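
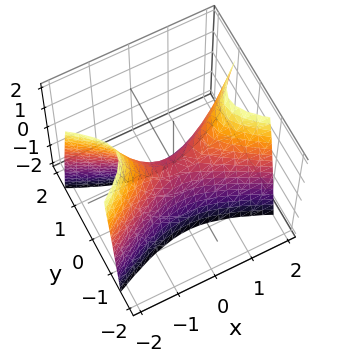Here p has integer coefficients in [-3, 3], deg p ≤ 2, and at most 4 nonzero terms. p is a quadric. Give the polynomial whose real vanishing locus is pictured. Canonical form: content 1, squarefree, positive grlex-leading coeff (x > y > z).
x^2 - 3*y^2 - z

deg p = 2.
Symmetries: mirror symmetry x ↦ −x ⇒ only even powers of x; it's symmetric under y → −y, forcing even powers of y.
Reading off the gridlines: one z-axis crossing is at z = 0; it crosses the x-axis at the gridline x = 0; one y-axis crossing is at y = 0.
Fitting integer coefficients to these (and the overall shape) gives p.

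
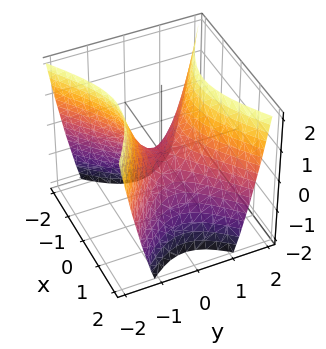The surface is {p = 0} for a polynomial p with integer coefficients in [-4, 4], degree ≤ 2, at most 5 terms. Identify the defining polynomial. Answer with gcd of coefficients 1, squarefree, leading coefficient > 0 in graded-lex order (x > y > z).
2*x^2 - 3*y^2 + 2*z

(a) deg p = 2. A hyperbolic paraboloid; a quadric.
(b) Symmetries: it's symmetric under x → −x, forcing even powers of x; the y ↦ −y reflection is a symmetry, so y appears only in even powers.
(c) Observable constraints: it crosses the x-axis at the gridline x = 0; it meets the y-axis at y = 0 (among the integer gridlines); it meets the z-axis at z = 0 (among the integer gridlines).
(d) Solving for integer coefficients yields p as stated.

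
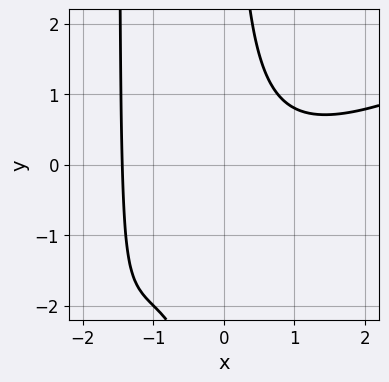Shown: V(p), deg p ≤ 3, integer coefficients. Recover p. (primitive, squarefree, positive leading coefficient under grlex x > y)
1. Degree: the shape is more complex than any degree-2 curve, so deg p = 3.
2. Observable constraints: it misses every integer gridline on the y-axis.
3. The integer polynomial consistent with all of this is the stated p.

x^3 - 2*x^2*y - 3*x*y + 3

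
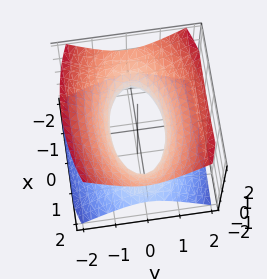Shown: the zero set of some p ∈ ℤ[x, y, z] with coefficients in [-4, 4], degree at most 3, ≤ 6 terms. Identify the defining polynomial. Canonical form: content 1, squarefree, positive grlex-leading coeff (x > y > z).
x^2 + 3*y^2 - 3*z^2 - 2

1. deg p = 2.
2. Symmetries: the y ↦ −y reflection is a symmetry, so y appears only in even powers; mirror symmetry x ↦ −x ⇒ only even powers of x; it's symmetric under z → −z, forcing even powers of z.
3. Observable constraints: it misses every integer gridline on the z-axis.
4. Together with the visible shape, these determine p as stated.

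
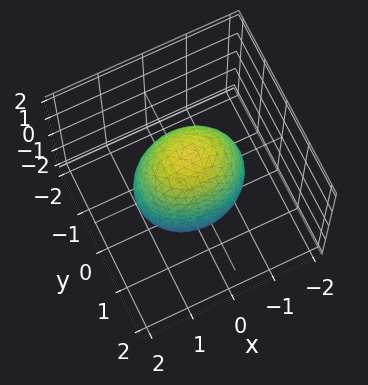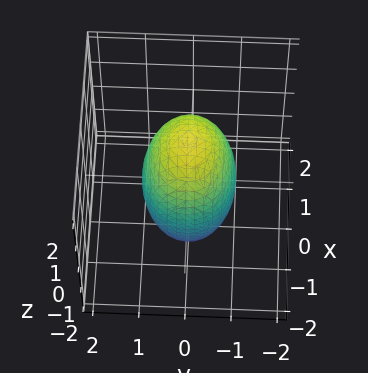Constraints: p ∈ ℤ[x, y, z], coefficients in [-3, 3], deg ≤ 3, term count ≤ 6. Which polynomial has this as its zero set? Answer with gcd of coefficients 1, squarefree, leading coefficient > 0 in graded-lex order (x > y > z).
2*x^2 + 3*y^2 + z^2 - 3

deg p = 2. Bounded and convex; a quadric.
Symmetries: it's symmetric under x → −x, forcing even powers of x; it's symmetric under y → −y, forcing even powers of y; it's symmetric under z → −z, forcing even powers of z.
From the axis intercepts and sections: the y-axis gridline crossings are at y ∈ {-1, 1}.
Solving for integer coefficients yields p as stated.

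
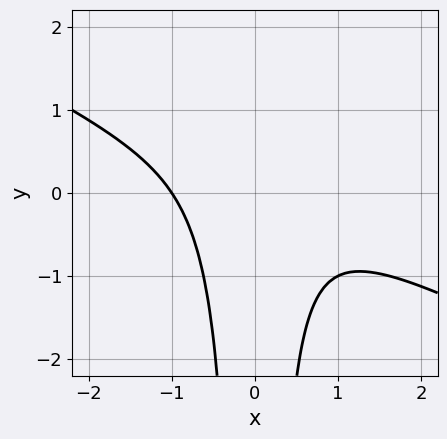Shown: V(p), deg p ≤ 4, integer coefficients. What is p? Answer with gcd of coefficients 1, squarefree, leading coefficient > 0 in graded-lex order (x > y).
x^3 + 2*x^2*y + 1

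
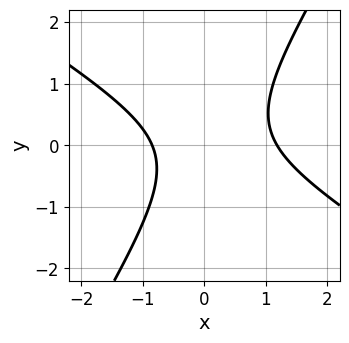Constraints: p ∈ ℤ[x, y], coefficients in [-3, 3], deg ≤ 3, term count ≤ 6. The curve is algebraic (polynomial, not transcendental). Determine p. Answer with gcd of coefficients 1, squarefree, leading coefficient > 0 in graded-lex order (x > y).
Degree: no degree-1 curve has this shape, so deg p = 2.
Observable constraints: no y-intercept at any integer in the box.
Together with the visible shape, these determine p as stated.

3*x^2 + 3*x*y - 3*y^2 - x - 3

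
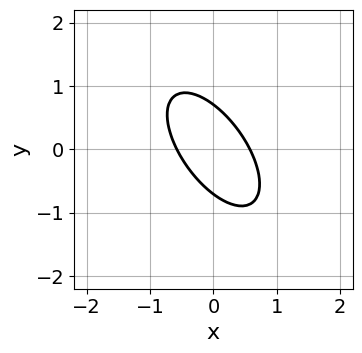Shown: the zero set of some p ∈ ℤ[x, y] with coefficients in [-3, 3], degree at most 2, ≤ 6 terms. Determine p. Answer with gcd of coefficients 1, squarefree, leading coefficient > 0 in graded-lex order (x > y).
3*x^2 + 3*x*y + 2*y^2 - 1

deg p = 2. A generic line meets the curve in up to 2 points.
Solving for integer coefficients yields p as stated.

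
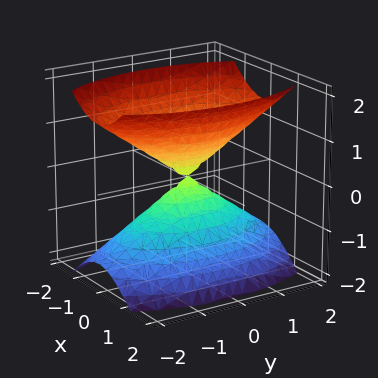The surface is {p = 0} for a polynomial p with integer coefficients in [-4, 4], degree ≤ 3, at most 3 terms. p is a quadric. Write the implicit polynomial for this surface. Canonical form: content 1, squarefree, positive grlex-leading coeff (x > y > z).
3*x^2 + y^2 - 2*z^2

1. The picture has 2 separate pieces.
2. deg p = 2.
3. Symmetries: mirror symmetry x ↦ −x ⇒ only even powers of x; mirror symmetry z ↦ −z ⇒ only even powers of z; the y ↦ −y reflection is a symmetry, so y appears only in even powers.
4. Against the integer gridlines: it meets the z-axis at z = 0 (among the integer gridlines); one y-axis crossing is at y = 0.
5. Fitting integer coefficients to these (and the overall shape) gives p.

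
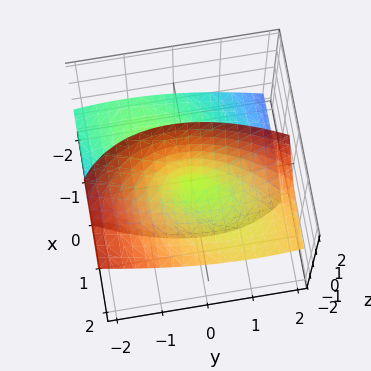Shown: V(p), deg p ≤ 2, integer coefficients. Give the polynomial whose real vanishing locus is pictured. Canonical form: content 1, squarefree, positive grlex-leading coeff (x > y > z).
x^2 - x*y - 3*x*z + y^2 - z^2

(a) deg p = 2. A generic line meets the surface in up to 2 points.
(b) Reading off the gridlines: one y-axis crossing is at y = 0; it crosses the x-axis at the gridline x = 0.
(c) Together with the visible shape, these determine p as stated.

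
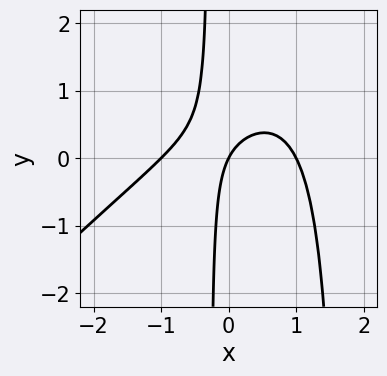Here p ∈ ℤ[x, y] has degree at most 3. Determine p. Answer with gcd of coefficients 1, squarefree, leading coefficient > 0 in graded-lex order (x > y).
2*x^3 - 2*x^2*y + 3*x*y - 2*x + y

(a) The degree is 3 — a generic line meets the curve in up to 3 points.
(b) Reading off the gridlines: among the integer gridlines, it crosses the x-axis at x ∈ {-1, 0, 1}; it crosses the y-axis at the gridline y = 0.
(c) Matching integer coefficients to the picture gives p.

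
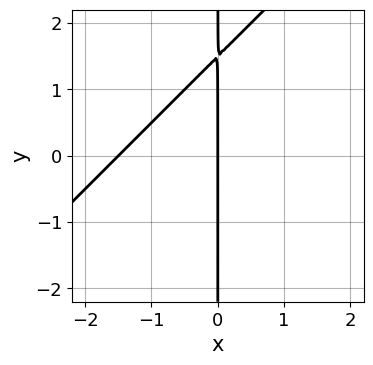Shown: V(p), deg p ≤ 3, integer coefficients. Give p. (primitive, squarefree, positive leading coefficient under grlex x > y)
2*x^2 - 2*x*y + 3*x

(a) Degree: the shape is more complex than any degree-1 curve, so deg p = 2.
(b) Reading off the gridlines: every point of the y-axis in the box is on the curve; it crosses the x-axis at the gridline x = 0.
(c) Together with the visible shape, these determine p as stated.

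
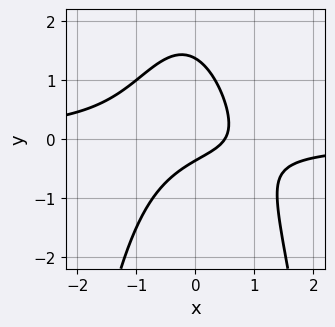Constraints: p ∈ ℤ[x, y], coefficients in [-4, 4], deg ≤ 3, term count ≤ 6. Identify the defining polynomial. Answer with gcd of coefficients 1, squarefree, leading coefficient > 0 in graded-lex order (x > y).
Degree: the shape is more complex than any degree-2 curve, so deg p = 3.
Putting this together gives p.

3*x^2*y + 2*y^2 + 2*x - 2*y - 1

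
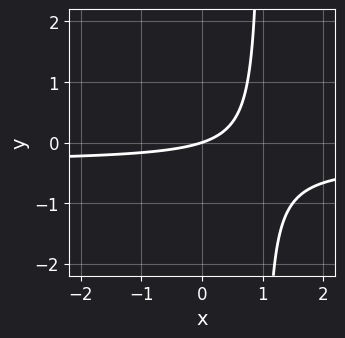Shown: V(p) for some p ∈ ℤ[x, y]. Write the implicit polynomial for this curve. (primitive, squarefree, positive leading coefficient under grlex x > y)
3*x*y + x - 3*y

Degree: a generic line meets the curve in up to 2 points, so deg p = 2.
From the visible intercepts: one y-axis crossing is at y = 0; it meets the x-axis at x = 0 (among the integer gridlines).
These observations pin down the coefficients.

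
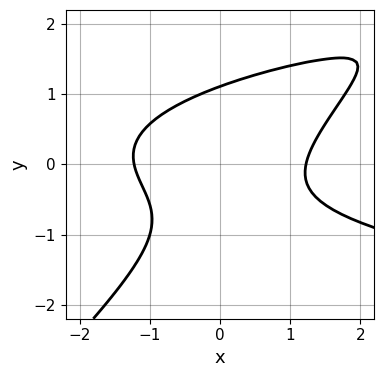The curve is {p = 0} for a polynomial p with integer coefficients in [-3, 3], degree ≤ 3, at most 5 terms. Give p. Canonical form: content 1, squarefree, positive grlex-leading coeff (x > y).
3*x*y^2 - 3*y^3 - 2*x^2 + y + 3

1. deg p = 3. A generic line meets the curve in up to 3 points.
2. Matching integer coefficients to the picture gives p.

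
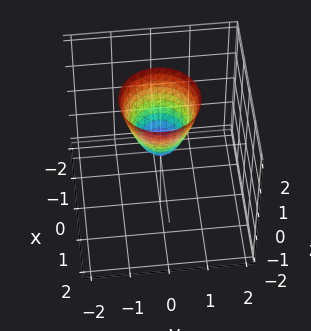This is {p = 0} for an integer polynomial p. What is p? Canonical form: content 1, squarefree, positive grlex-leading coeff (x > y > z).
deg p = 2. A single bowl opening along one axis; a quadric.
Symmetries: the z-axis is an axis of rotation, so x and y enter only as x² + y².
Against the integer gridlines: it crosses the y-axis at the gridline y = 0; it meets the z-axis at z = 0 (among the integer gridlines); it meets the x-axis at x = 0 (among the integer gridlines); a circular section at z = 2 has radius exactly 1.
Matching integer coefficients to the picture gives p.

2*x^2 + 2*y^2 - z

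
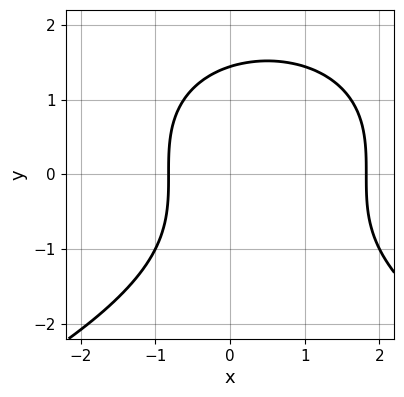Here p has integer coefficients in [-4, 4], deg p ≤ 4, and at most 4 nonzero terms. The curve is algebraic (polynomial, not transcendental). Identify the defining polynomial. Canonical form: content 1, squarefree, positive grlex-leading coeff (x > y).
y^3 + 2*x^2 - 2*x - 3

First, degree: a generic line meets the curve in up to 3 points, so deg p = 3.
Finally, matching integer coefficients to the picture gives p.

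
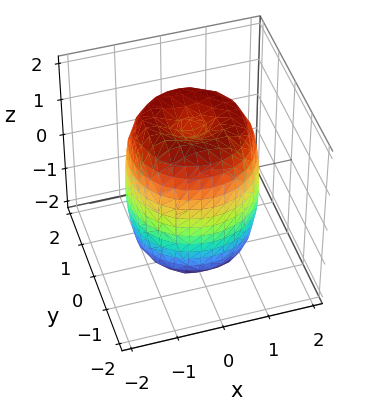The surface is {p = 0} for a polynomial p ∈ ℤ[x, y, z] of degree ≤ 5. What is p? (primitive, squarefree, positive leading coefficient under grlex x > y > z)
1. Degree: a generic line meets the surface in up to 4 points, so deg p = 4.
2. By symmetry, the surface is invariant under rotation about z: p = q(x² + y², z).
3. From the axis intercepts and sections: a circular section at z = -1 has radius between 1 and 2.
4. These observations pin down the coefficients.

2*x^4 + 4*x^2*y^2 + 2*y^4 - 3*x^2 - 3*y^2 + z^2 - 2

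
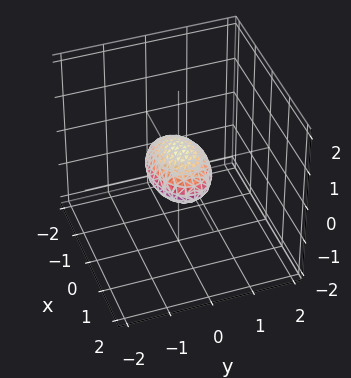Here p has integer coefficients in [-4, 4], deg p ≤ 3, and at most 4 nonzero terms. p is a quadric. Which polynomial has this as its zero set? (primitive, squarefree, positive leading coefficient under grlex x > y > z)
x^2 + 2*y^2 + 3*z^2 - 1

First, the degree is 2 — bounded and convex; a quadric.
Next, symmetries: it's symmetric under z → −z, forcing even powers of z; it's symmetric under x → −x, forcing even powers of x; mirror symmetry y ↦ −y ⇒ only even powers of y.
Then, from the visible intercepts: the x-axis gridline crossings are at x ∈ {-1, 1}.
Finally, these observations pin down the coefficients.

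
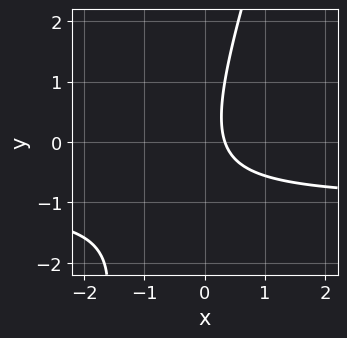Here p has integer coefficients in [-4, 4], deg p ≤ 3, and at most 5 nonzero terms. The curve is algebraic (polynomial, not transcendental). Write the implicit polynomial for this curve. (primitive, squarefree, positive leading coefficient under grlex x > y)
(a) deg p = 2. The shape is more complex than any degree-1 curve.
(b) Checking where it meets the axes: it misses every integer gridline on the y-axis.
(c) These observations pin down the coefficients.

3*x*y - y^2 + 3*x - 1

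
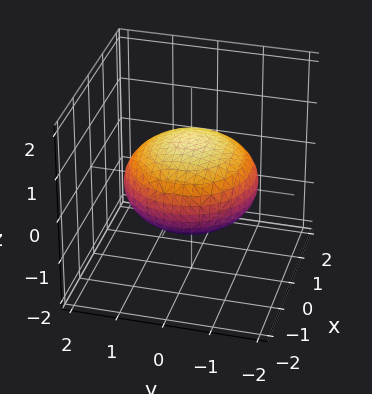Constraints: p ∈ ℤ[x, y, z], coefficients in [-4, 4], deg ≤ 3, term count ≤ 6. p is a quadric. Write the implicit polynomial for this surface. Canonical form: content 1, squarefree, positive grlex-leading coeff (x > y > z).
x^2 + y^2 + 2*z^2 - 2

1. deg p = 2. Bounded and convex; a quadric.
2. By symmetry, the z-axis is an axis of rotation, so x and y enter only as x² + y²; the z ↦ −z reflection is a symmetry, so z appears only in even powers.
3. Reading off the gridlines: a circular section at z = 0 has radius between 1 and 2; the z-axis gridline crossings are at z ∈ {-1, 1}.
4. Putting this together gives p.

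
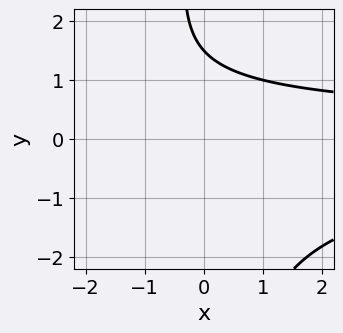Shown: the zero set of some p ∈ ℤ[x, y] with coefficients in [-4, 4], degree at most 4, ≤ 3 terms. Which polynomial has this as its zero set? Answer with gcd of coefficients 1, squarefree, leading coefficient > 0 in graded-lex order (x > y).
x*y^2 + 2*y - 3

First, the degree is 3 — the shape is more complex than any degree-2 curve.
Next, reading off the gridlines: it misses every integer gridline on the x-axis.
Finally, the integer polynomial consistent with all of this is the stated p.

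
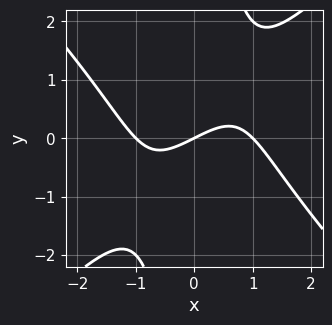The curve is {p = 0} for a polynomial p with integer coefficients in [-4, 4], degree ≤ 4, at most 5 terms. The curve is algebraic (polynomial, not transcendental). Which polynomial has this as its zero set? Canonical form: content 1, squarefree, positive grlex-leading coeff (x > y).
First, deg p = 3. The shape is more complex than any degree-2 curve.
Then, from the visible intercepts: it crosses the y-axis at the gridline y = 0; among the integer gridlines, it crosses the x-axis at x ∈ {-1, 0, 1}.
Finally, these observations pin down the coefficients.

x^3 - x*y^2 - x + 2*y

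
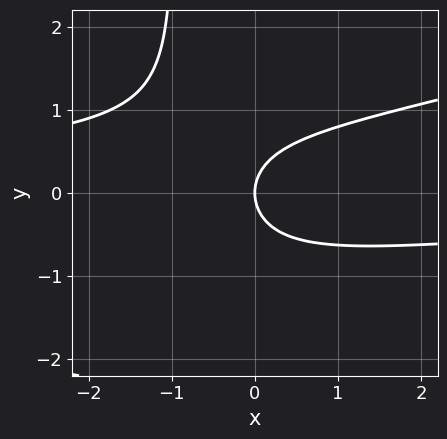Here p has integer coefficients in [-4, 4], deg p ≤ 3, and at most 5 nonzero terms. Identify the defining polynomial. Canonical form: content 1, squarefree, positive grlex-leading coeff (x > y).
x^2*y - 3*x*y^2 - 3*y^2 + 3*x

(a) deg p = 3.
(b) From the axis intercepts and sections: one y-axis crossing is at y = 0; it meets the x-axis at x = 0 (among the integer gridlines).
(c) Fitting integer coefficients to these (and the overall shape) gives p.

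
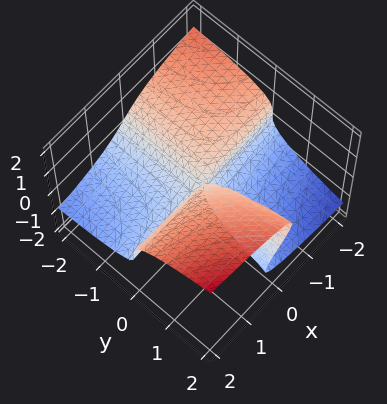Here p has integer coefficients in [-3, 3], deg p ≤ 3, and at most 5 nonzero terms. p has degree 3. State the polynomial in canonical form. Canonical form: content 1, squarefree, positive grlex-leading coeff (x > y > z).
2*z^3 - x*y - y*z

Degree: no degree-2 surface has this shape, so deg p = 3.
Against the integer gridlines: every point of the x-axis in the box is on the surface; the visible y-axis segment lies entirely on the surface.
Together with the visible shape, these determine p as stated.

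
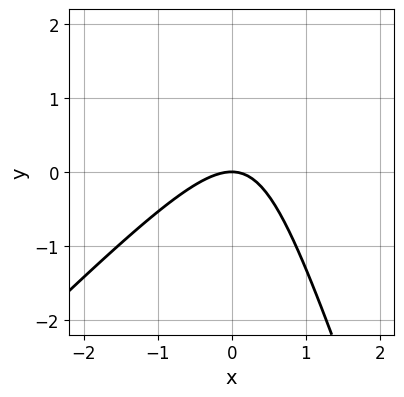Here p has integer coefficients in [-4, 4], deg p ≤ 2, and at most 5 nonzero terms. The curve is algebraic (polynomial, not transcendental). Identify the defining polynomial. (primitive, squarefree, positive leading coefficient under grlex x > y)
Degree: no degree-1 curve has this shape, so deg p = 2.
Checking where it meets the axes: it crosses the x-axis at the gridline x = 0; it meets the y-axis at y = 0 (among the integer gridlines).
These observations pin down the coefficients.

3*x^2 - 2*x*y - y^2 + 3*y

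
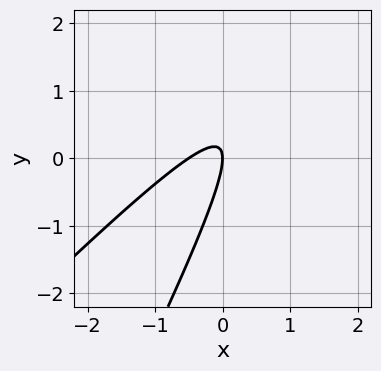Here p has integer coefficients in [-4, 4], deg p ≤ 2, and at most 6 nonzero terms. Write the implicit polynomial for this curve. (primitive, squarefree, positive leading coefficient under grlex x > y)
2*x^2 - 3*x*y + y^2 + x

First, deg p = 2. A generic line meets the curve in up to 2 points.
Then, against the integer gridlines: one x-axis crossing is at x = 0; it crosses the y-axis at the gridline y = 0.
Finally, these observations pin down the coefficients.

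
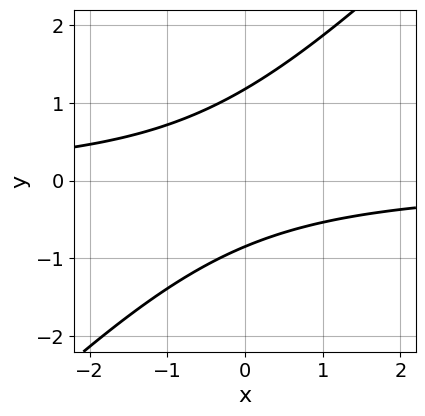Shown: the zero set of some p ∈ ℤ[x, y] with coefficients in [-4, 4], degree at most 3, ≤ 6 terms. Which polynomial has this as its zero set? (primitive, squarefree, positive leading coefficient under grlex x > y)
3*x*y - 3*y^2 + y + 3

First, deg p = 2.
Next, observable constraints: no x-intercept at any integer in the box.
Finally, putting this together gives p.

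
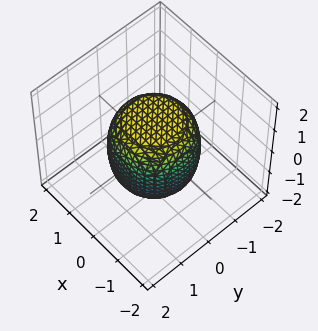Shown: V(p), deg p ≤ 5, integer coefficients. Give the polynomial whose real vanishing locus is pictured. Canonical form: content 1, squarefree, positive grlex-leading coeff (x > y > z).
2*x^4 + 4*x^2*y^2 + 2*y^4 - x^2 - y^2 + 2*z^2 - 3

(a) deg p = 4.
(b) Symmetries: the surface is invariant under rotation about z: p = q(x² + y², z).
(c) From the visible intercepts: a circular section at z = 1 has radius exactly 1.
(d) The integer polynomial consistent with all of this is the stated p.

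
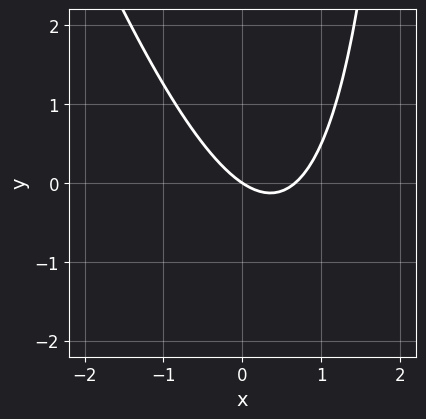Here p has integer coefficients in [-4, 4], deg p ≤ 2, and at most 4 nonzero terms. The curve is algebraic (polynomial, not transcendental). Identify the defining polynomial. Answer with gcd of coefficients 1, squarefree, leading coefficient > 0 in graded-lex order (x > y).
First, the degree is 2 — no degree-1 curve has this shape.
Then, from the axis intercepts and sections: it meets the x-axis at x = 0 (among the integer gridlines); it crosses the y-axis at the gridline y = 0.
Finally, the integer polynomial consistent with all of this is the stated p.

3*x^2 + x*y - 2*x - 3*y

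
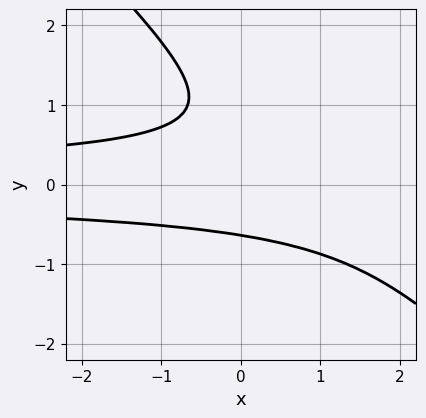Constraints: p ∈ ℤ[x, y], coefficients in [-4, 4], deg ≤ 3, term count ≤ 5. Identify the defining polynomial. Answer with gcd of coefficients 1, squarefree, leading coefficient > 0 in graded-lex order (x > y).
1. Degree: the shape is more complex than any degree-2 curve, so deg p = 3.
2. Checking where it meets the axes: it misses every integer gridline on the x-axis.
3. Fitting integer coefficients to these (and the overall shape) gives p.

3*x*y^2 + 3*y^3 - 3*y^2 + 2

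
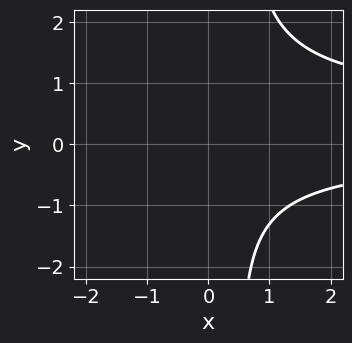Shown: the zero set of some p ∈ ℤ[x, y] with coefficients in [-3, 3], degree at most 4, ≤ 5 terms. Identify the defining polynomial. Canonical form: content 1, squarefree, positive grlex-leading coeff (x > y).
2*x*y^2 - x*y - y^2 - 3

1. Degree: the shape is more complex than any degree-2 curve, so deg p = 3.
2. Reading off the gridlines: the curve avoids every integer y-axis point in the box; it misses every integer gridline on the x-axis.
3. Together with the visible shape, these determine p as stated.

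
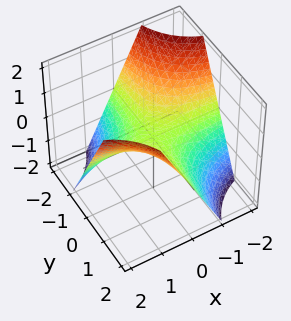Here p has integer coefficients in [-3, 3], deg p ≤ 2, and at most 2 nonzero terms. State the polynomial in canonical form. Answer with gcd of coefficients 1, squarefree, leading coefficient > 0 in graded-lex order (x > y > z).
First, degree: a hyperbolic paraboloid; a quadric, so deg p = 2.
Then, observable constraints: the visible x-axis segment lies entirely on the surface; it meets the z-axis at z = 0 (among the integer gridlines); every point of the y-axis in the box is on the surface.
Finally, solving for integer coefficients yields p as stated.

x*y - z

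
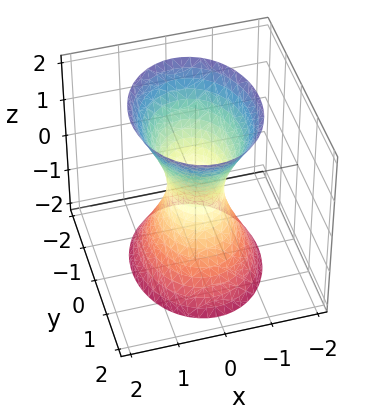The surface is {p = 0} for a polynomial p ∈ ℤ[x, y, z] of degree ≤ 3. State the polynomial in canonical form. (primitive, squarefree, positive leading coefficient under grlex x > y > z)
(a) The degree is 2 — one connected sheet with a waist; a quadric.
(b) Symmetries: mirror symmetry y ↦ −y ⇒ only even powers of y; mirror symmetry x ↦ −x ⇒ only even powers of x; mirror symmetry z ↦ −z ⇒ only even powers of z.
(c) Observable constraints: it misses every integer gridline on the z-axis.
(d) Together with the visible shape, these determine p as stated.

3*x^2 + 2*y^2 - z^2 - 1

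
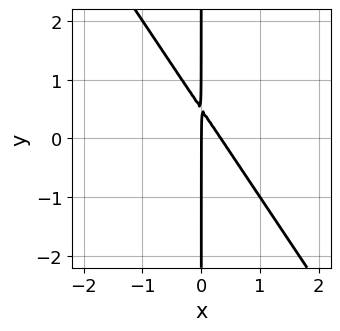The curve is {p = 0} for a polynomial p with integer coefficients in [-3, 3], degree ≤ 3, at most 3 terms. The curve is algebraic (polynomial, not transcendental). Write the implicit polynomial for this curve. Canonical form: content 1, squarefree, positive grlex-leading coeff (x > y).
1. The degree is 2 — the shape is more complex than any degree-1 curve.
2. From the axis intercepts and sections: the visible y-axis segment lies entirely on the curve; it meets the x-axis at x = 0 (among the integer gridlines).
3. These observations pin down the coefficients.

3*x^2 + 2*x*y - x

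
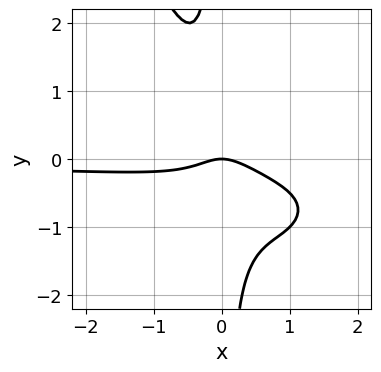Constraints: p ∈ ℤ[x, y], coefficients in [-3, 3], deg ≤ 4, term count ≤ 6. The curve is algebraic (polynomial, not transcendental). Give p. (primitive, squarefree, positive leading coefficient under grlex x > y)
1. Degree: the shape is more complex than any degree-3 curve, so deg p = 4.
2. Against the integer gridlines: it crosses the x-axis at the gridline x = 0; it meets the y-axis at y = 0 (among the integer gridlines).
3. Together with the visible shape, these determine p as stated.

x^3*y - 3*x^2*y - 2*x*y^2 - x^2 - y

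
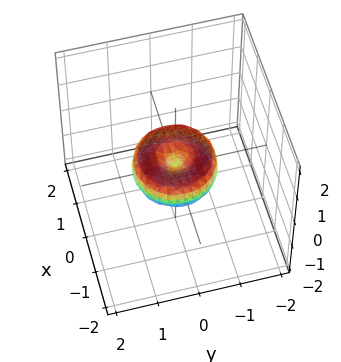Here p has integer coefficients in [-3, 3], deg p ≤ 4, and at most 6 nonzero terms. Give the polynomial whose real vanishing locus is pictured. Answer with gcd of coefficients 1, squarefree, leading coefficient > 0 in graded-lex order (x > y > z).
The degree is 4 — no degree-3 surface has this shape.
Symmetry: every cross-section ⟂ z is a circle, so x, y appear only via x² + y².
From the axis intercepts and sections: it crosses the z-axis at the gridline z = 0; a circular section at z = 0 has radius exactly 1.
Together with the visible shape, these determine p as stated.

x^4 + 2*x^2*y^2 + y^4 - x^2 - y^2 + z^2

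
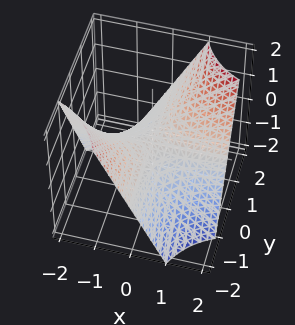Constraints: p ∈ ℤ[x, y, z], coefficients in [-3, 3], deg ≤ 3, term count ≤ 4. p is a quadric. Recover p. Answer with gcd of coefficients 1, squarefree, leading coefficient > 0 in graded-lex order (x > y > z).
x*y - z

The degree is 2 — a hyperbolic paraboloid; a quadric.
Reading off the gridlines: every point of the x-axis in the box is on the surface; every point of the y-axis in the box is on the surface.
Assembling these constraints gives the stated polynomial.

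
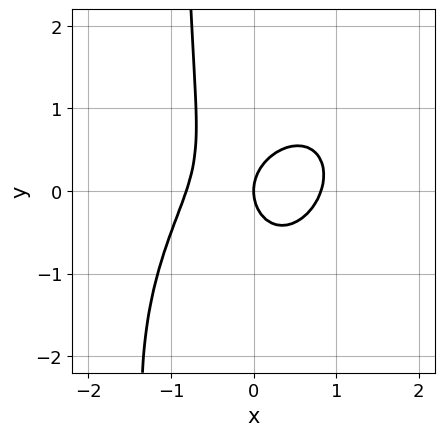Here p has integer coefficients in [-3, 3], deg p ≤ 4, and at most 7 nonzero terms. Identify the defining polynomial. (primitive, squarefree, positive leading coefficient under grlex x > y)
The degree is 3 — a generic line meets the curve in up to 3 points.
Observable constraints: it meets the x-axis at x = 0 (among the integer gridlines); it meets the y-axis at y = 0 (among the integer gridlines).
Together with the visible shape, these determine p as stated.

3*x^3 - 2*x^2*y + 2*x*y^2 + 2*y^2 - 2*x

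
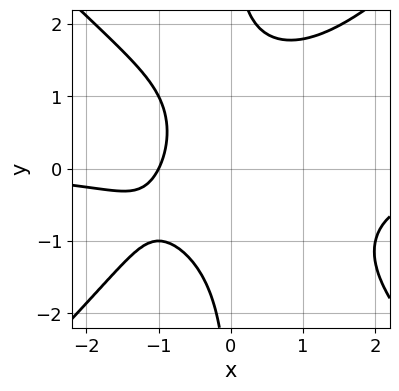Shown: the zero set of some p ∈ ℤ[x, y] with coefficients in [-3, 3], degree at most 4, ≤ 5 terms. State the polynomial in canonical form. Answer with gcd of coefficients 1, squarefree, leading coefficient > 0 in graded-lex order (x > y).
x^3*y - x*y^3 + 2*x + 2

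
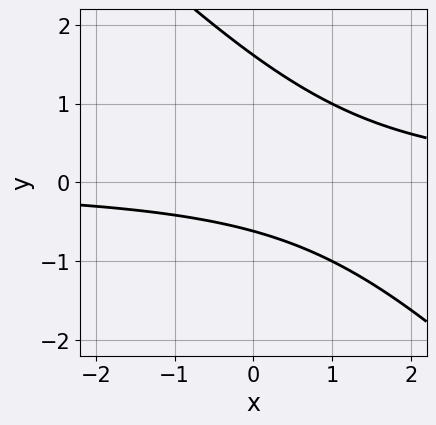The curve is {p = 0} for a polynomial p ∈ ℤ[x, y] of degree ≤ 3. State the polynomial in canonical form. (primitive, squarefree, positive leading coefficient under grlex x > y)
First, the degree is 2 — a generic line meets the curve in up to 2 points.
Next, against the integer gridlines: no x-intercept at any integer in the box.
Finally, fitting integer coefficients to these (and the overall shape) gives p.

x*y + y^2 - y - 1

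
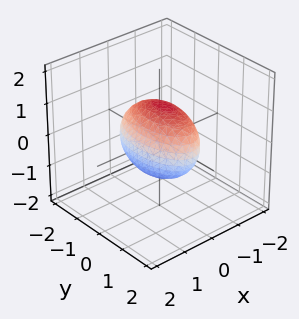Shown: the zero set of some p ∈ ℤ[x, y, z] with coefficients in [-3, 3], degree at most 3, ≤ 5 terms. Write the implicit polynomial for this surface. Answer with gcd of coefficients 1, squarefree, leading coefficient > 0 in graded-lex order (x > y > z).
3*x^2 + x*z + y^2 + 2*z^2 - 2

Degree: no degree-1 surface has this shape, so deg p = 2.
Checking where it meets the axes: the z-axis gridline crossings are at z ∈ {-1, 1}.
Matching integer coefficients to the picture gives p.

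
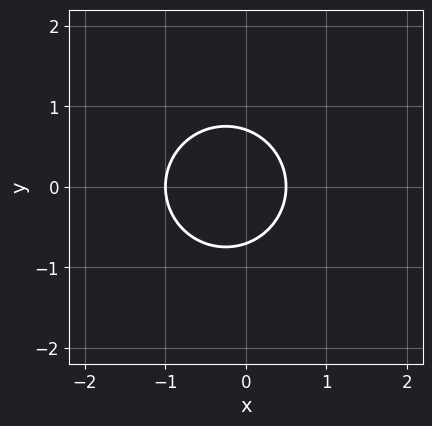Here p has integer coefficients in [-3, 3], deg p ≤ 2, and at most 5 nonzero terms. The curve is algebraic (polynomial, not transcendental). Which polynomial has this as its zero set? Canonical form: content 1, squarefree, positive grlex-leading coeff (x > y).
2*x^2 + 2*y^2 + x - 1

Degree: the shape is more complex than any degree-1 curve, so deg p = 2.
Symmetries: the y ↦ −y reflection is a symmetry, so y appears only in even powers.
Checking where it meets the axes: it crosses the x-axis at the gridline x = -1.
Assembling these constraints gives the stated polynomial.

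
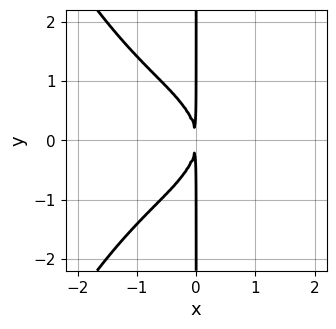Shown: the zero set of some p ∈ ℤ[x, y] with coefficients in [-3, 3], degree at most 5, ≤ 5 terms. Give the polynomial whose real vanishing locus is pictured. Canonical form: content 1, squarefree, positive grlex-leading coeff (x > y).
x^4 + 2*x*y^2 + 3*x^2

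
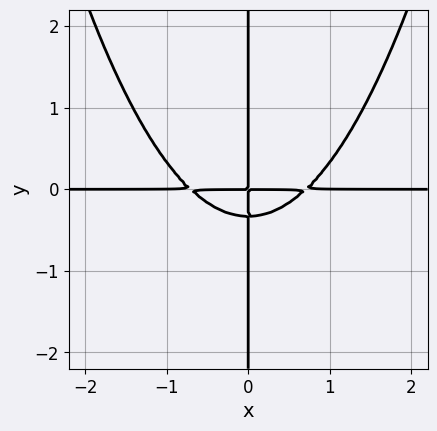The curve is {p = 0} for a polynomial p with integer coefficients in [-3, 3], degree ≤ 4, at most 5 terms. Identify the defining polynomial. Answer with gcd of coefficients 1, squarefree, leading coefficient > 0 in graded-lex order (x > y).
2*x^3*y - 3*x*y^2 - x*y

First, deg p = 4. A generic line meets the curve in up to 4 points.
Next, from the visible intercepts: the visible y-axis segment lies entirely on the curve; the visible x-axis segment lies entirely on the curve.
Finally, these observations pin down the coefficients.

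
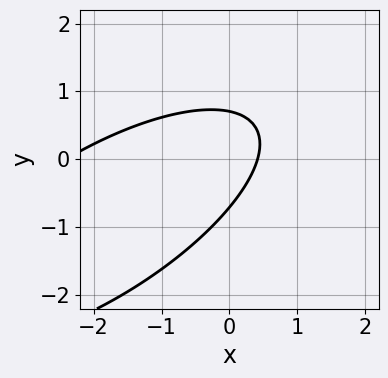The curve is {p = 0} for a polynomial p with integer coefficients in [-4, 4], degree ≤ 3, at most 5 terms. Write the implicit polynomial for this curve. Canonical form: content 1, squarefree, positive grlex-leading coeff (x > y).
x^2 - 2*x*y + 2*y^2 + 2*x - 1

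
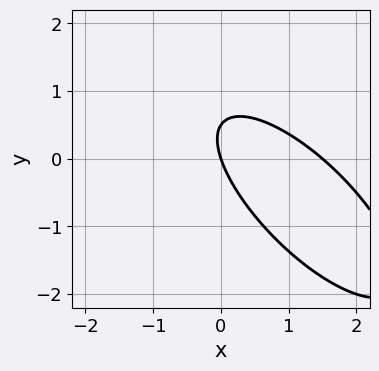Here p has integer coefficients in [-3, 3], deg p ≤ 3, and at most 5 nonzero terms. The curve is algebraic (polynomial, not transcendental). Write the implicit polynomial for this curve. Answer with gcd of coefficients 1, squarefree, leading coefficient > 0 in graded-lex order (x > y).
2*x^2 + 3*x*y + 2*y^2 - 3*x - y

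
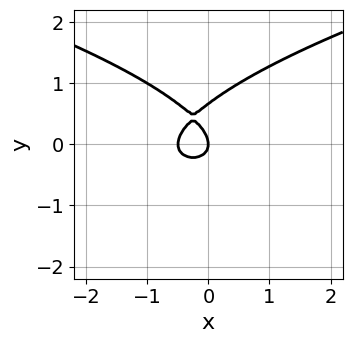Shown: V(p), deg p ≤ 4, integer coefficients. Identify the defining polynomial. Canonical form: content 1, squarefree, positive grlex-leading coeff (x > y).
First, degree: the shape is more complex than any degree-2 curve, so deg p = 3.
Then, checking where it meets the axes: it meets the y-axis at y = 0 (among the integer gridlines); it meets the x-axis at x = 0 (among the integer gridlines).
Finally, putting this together gives p.

3*y^3 - 2*x^2 - 2*y^2 - x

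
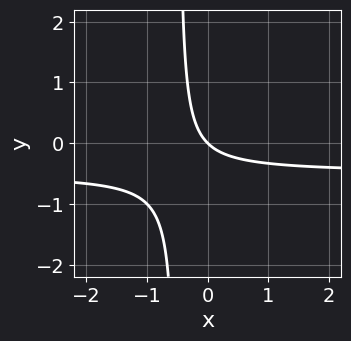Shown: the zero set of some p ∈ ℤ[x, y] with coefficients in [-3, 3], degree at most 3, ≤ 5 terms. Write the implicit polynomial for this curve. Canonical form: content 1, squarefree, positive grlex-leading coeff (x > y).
2*x*y + x + y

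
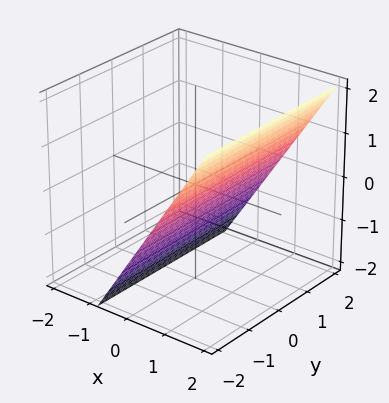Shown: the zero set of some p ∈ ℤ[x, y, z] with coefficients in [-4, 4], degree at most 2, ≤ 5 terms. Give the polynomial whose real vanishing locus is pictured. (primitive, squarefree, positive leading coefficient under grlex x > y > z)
The degree is 1 — the surface is flat (a plane).
Observable constraints: the surface avoids every integer y-axis point in the box; it meets the z-axis at z = -1 (among the integer gridlines).
Solving for integer coefficients yields p as stated.

3*x - 2*z - 2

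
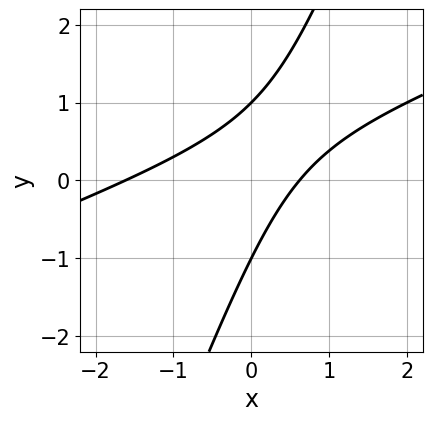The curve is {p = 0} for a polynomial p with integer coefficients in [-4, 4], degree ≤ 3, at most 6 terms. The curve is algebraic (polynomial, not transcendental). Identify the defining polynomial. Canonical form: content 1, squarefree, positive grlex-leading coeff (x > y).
First, the degree is 2 — a generic line meets the curve in up to 2 points.
Then, from the visible intercepts: the y-axis gridline crossings are at y ∈ {-1, 1}.
Finally, putting this together gives p.

x^2 - 3*x*y + y^2 + x - 1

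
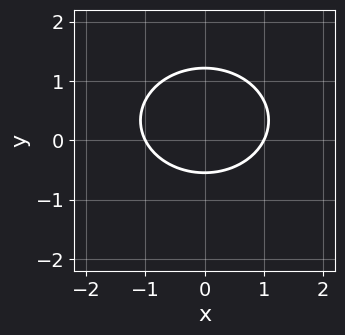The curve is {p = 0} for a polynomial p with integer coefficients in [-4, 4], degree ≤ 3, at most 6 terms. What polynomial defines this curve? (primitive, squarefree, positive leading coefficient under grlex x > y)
(a) Degree: a generic line meets the curve in up to 2 points, so deg p = 2.
(b) Symmetries: mirror symmetry x ↦ −x ⇒ only even powers of x.
(c) From the visible intercepts: the x-axis gridline crossings are at x ∈ {-1, 1}.
(d) Assembling these constraints gives the stated polynomial.

2*x^2 + 3*y^2 - 2*y - 2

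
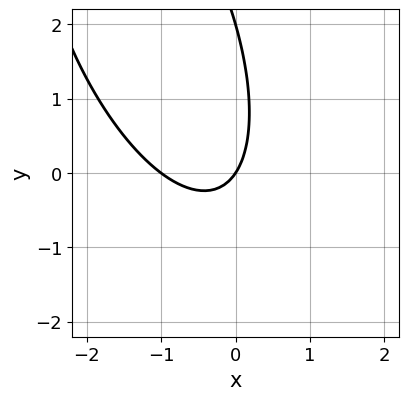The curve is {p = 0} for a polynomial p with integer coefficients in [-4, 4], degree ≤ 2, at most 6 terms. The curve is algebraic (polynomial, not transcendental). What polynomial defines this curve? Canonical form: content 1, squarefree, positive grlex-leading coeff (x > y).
First, deg p = 2. No degree-1 curve has this shape.
Then, reading off the gridlines: among the integer gridlines, it crosses the y-axis at y ∈ {0, 2}; among the integer gridlines, it crosses the x-axis at x ∈ {-1, 0}.
Finally, matching integer coefficients to the picture gives p.

3*x^2 + 2*x*y + y^2 + 3*x - 2*y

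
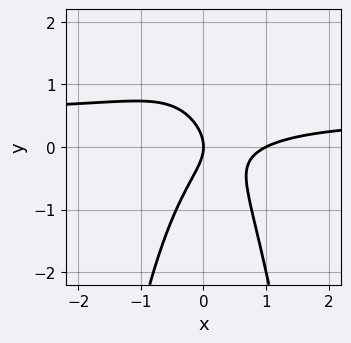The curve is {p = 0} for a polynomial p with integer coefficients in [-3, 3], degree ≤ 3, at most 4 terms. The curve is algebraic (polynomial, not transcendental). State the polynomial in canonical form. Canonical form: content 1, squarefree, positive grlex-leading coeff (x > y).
2*x^2*y - x^2 + y^2 + x

(a) Degree: a generic line meets the curve in up to 3 points, so deg p = 3.
(b) From the visible intercepts: the x-axis gridline crossings are at x ∈ {0, 1}; one y-axis crossing is at y = 0.
(c) Fitting integer coefficients to these (and the overall shape) gives p.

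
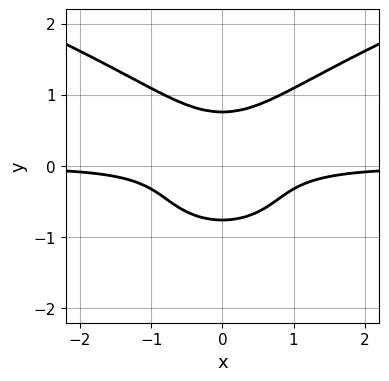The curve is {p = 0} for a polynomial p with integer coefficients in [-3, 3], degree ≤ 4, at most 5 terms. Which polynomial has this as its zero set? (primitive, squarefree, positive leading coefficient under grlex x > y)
3*y^4 - 3*x^2*y - 1

1. The degree is 4 — no degree-3 curve has this shape.
2. Symmetries: it's symmetric under x → −x, forcing even powers of x.
3. From the visible intercepts: the curve avoids every integer x-axis point in the box.
4. The integer polynomial consistent with all of this is the stated p.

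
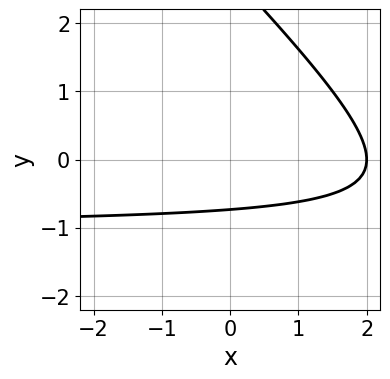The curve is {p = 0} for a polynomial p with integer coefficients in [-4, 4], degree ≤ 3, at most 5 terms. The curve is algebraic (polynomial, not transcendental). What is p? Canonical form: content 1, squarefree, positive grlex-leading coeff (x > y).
First, the degree is 2 — no degree-1 curve has this shape.
Next, from the axis intercepts and sections: it crosses the x-axis at the gridline x = 2.
Finally, solving for integer coefficients yields p as stated.

x*y + y^2 + x - 2*y - 2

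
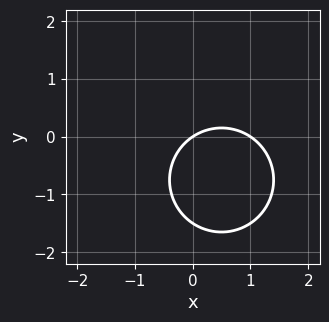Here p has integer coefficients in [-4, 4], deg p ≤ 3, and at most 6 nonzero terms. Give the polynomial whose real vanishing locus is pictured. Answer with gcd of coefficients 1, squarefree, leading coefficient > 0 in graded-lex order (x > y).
(a) Degree: the shape is more complex than any degree-1 curve, so deg p = 2.
(b) From the visible intercepts: it meets the y-axis at y = 0 (among the integer gridlines); among the integer gridlines, it crosses the x-axis at x ∈ {0, 1}.
(c) The integer polynomial consistent with all of this is the stated p.

2*x^2 + 2*y^2 - 2*x + 3*y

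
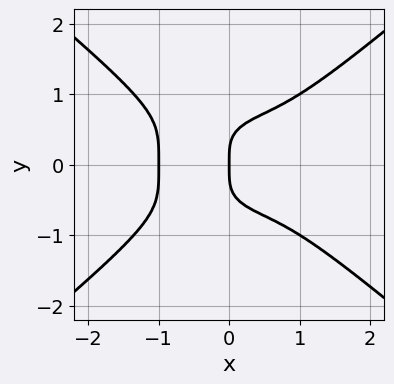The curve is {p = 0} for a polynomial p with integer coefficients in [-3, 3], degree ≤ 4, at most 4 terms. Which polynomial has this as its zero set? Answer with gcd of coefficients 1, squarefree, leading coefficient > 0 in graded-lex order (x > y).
1. Degree: no degree-3 curve has this shape, so deg p = 4.
2. Symmetries: it's symmetric under y → −y, forcing even powers of y.
3. Observable constraints: one y-axis crossing is at y = 0; the x-axis gridline crossings are at x ∈ {-1, 0}.
4. Solving for integer coefficients yields p as stated.

x^4 - 2*y^4 + x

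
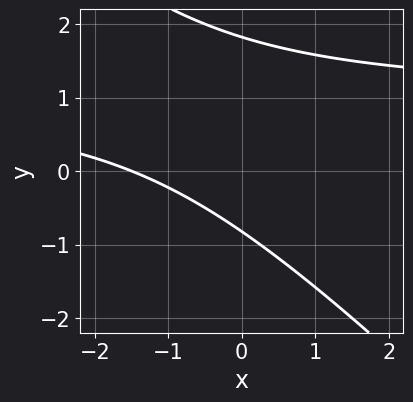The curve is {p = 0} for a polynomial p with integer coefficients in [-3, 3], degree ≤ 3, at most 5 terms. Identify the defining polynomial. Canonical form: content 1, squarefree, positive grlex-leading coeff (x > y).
1. Degree: the shape is more complex than any degree-1 curve, so deg p = 2.
2. The integer polynomial consistent with all of this is the stated p.

2*x*y + 2*y^2 - 2*x - 2*y - 3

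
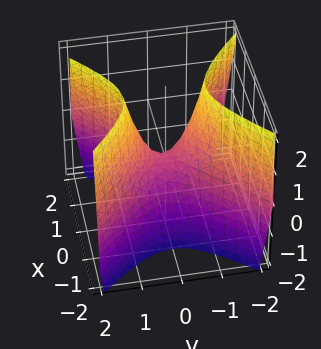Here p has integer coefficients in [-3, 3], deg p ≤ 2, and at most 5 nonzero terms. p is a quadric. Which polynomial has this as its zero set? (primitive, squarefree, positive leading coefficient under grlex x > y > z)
2*x^2 - 2*y^2 + z

1. The degree is 2 — a saddle surface; a quadric.
2. Symmetries: the x ↦ −x reflection is a symmetry, so x appears only in even powers; it's symmetric under y → −y, forcing even powers of y.
3. From the axis intercepts and sections: one z-axis crossing is at z = 0; one y-axis crossing is at y = 0; one x-axis crossing is at x = 0.
4. Solving for integer coefficients yields p as stated.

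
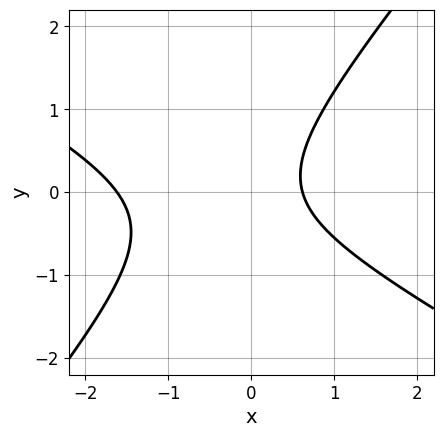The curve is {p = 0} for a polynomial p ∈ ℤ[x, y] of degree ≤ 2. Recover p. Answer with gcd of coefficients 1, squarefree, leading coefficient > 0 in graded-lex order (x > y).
1. The degree is 2 — the shape is more complex than any degree-1 curve.
2. Reading off the gridlines: the curve avoids every integer y-axis point in the box.
3. Solving for integer coefficients yields p as stated.

2*x^2 + 2*x*y - 3*y^2 + 2*x - 2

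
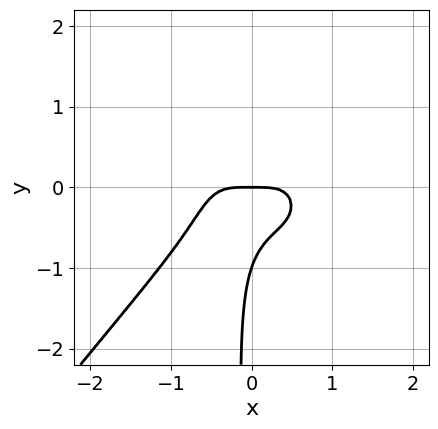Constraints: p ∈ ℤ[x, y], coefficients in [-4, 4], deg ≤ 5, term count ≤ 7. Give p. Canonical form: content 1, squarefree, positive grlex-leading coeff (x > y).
First, the degree is 4 — a generic line meets the curve in up to 4 points.
Next, from the axis intercepts and sections: it meets the x-axis at x = 0 (among the integer gridlines); the y-axis gridline crossings are at y ∈ {-1, 0}.
Finally, fitting integer coefficients to these (and the overall shape) gives p.

2*x^4 - x*y^3 + 2*x*y^2 + y^2 + y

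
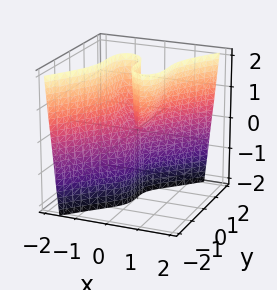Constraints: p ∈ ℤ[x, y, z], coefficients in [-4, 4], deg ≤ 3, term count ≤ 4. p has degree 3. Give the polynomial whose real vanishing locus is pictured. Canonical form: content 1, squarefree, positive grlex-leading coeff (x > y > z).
(a) Degree: the shape is more complex than any degree-2 surface, so deg p = 3.
(b) From the axis intercepts and sections: the visible z-axis segment lies entirely on the surface; it crosses the y-axis at the gridline y = 0; one x-axis crossing is at x = 0.
(c) Assembling these constraints gives the stated polynomial.

2*x^3 - y^3 - x*z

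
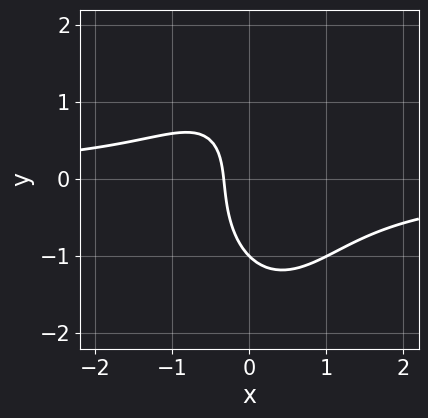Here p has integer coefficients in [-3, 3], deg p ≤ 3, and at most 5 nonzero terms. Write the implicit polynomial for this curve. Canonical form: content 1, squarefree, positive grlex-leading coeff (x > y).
3*x^2*y + y^3 + 3*x + 1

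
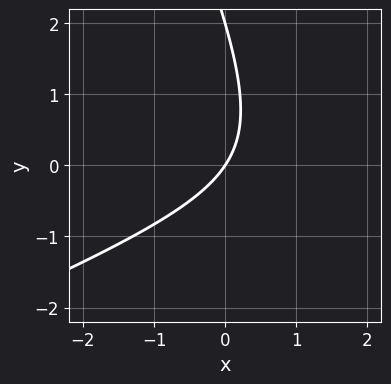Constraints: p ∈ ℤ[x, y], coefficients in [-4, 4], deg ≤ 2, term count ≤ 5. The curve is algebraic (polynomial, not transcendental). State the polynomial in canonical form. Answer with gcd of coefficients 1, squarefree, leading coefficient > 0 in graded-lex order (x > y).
(a) deg p = 2. The shape is more complex than any degree-1 curve.
(b) From the visible intercepts: it meets the x-axis at x = 0 (among the integer gridlines); the y-axis gridline crossings are at y ∈ {0, 2}.
(c) Solving for integer coefficients yields p as stated.

x^2 - 2*x*y - y^2 - 3*x + 2*y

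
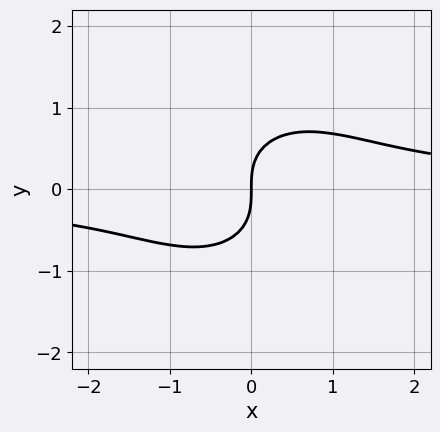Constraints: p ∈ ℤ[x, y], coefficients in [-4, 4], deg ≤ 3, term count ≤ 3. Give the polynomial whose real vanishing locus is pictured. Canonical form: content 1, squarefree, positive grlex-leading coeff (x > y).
(a) The degree is 3 — a generic line meets the curve in up to 3 points.
(b) From the visible intercepts: it meets the y-axis at y = 0 (among the integer gridlines); it crosses the x-axis at the gridline x = 0.
(c) Putting this together gives p.

x^2*y + y^3 - x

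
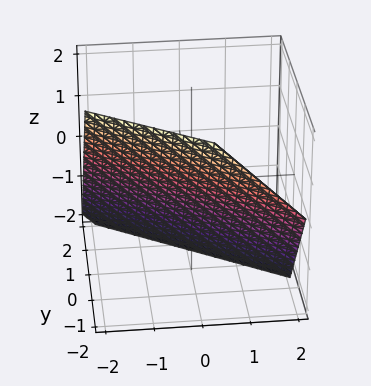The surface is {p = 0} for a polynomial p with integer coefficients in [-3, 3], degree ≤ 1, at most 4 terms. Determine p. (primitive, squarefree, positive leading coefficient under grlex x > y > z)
2*x + 3*y + 2*z + 2

1. Degree: the surface is flat (a plane), so deg p = 1.
2. Observable constraints: one x-axis crossing is at x = -1; it crosses the z-axis at the gridline z = -1.
3. These observations pin down the coefficients.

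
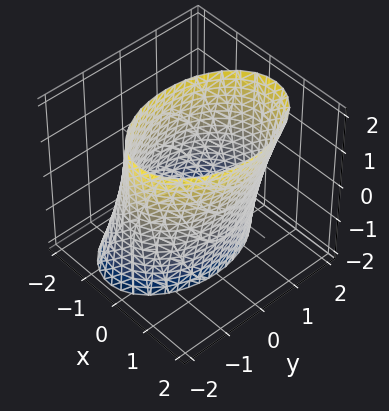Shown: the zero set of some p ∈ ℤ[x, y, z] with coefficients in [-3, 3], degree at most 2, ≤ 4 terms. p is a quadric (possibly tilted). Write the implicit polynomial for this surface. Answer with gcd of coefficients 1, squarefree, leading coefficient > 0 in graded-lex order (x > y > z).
2*x^2 - x*z + y^2 - 3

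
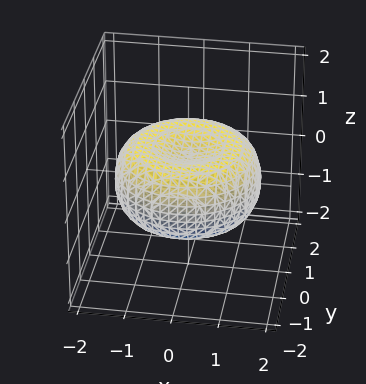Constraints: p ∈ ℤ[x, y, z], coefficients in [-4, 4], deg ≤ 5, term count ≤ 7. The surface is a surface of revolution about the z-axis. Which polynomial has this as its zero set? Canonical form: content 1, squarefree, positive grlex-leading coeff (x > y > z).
x^4 + 2*x^2*y^2 + y^4 - 2*x^2 - 2*y^2 + 3*z^2 - 1

1. Degree: a generic line meets the surface in up to 4 points, so deg p = 4.
2. By symmetry, the surface is invariant under rotation about z: p = q(x² + y², z).
3. Observable constraints: a circular section at z = 0 has radius between 1 and 2.
4. These observations pin down the coefficients.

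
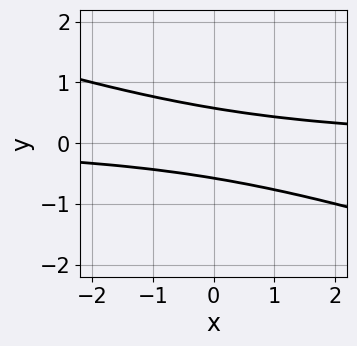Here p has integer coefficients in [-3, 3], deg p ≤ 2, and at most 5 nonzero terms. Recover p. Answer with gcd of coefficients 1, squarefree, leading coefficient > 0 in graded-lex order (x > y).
1. Degree: a generic line meets the curve in up to 2 points, so deg p = 2.
2. Against the integer gridlines: it misses every integer gridline on the x-axis.
3. Solving for integer coefficients yields p as stated.

x*y + 3*y^2 - 1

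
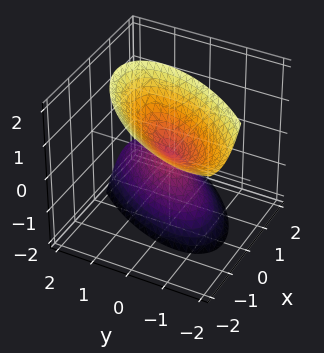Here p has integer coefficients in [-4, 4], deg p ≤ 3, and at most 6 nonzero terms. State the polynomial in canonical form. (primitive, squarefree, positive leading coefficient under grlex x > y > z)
3*x^2 - 3*x*y + 2*x*z + 2*y^2 - z^2

The picture has 2 separate pieces. Treating them together as one polynomial.
deg p = 2. A generic line meets the surface in up to 2 points.
Observable constraints: it crosses the z-axis at the gridline z = 0; one x-axis crossing is at x = 0.
Putting this together gives p.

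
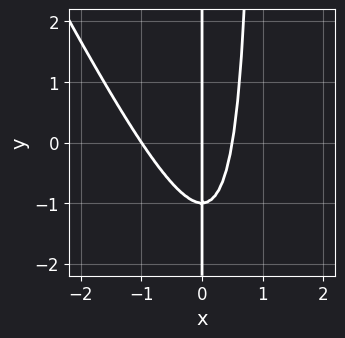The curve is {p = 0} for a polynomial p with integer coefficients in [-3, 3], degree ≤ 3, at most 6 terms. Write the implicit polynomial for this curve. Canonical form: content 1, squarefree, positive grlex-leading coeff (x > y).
1. The degree is 3 — a generic line meets the curve in up to 3 points.
2. Checking where it meets the axes: among the integer gridlines, it crosses the x-axis at x ∈ {-1, 0}; the visible y-axis segment lies entirely on the curve.
3. Together with the visible shape, these determine p as stated.

2*x^3 + x^2*y + x^2 - x*y - x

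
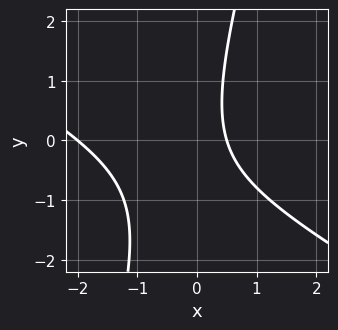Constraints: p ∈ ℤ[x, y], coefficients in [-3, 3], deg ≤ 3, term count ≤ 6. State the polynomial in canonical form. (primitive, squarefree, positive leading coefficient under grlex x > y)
2*x^2 + 3*x*y - y^2 + 3*x - 2

First, degree: no degree-1 curve has this shape, so deg p = 2.
Then, reading off the gridlines: it misses every integer gridline on the y-axis; it meets the x-axis at x = -2 (among the integer gridlines).
Finally, these observations pin down the coefficients.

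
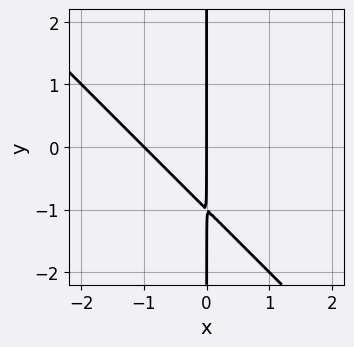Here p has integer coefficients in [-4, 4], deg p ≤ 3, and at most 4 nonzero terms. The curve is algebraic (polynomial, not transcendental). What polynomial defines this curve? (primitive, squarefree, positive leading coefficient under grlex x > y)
x^2 + x*y + x

1. The degree is 2 — no degree-1 curve has this shape.
2. Against the integer gridlines: among the integer gridlines, it crosses the x-axis at x ∈ {-1, 0}; the visible y-axis segment lies entirely on the curve.
3. These observations pin down the coefficients.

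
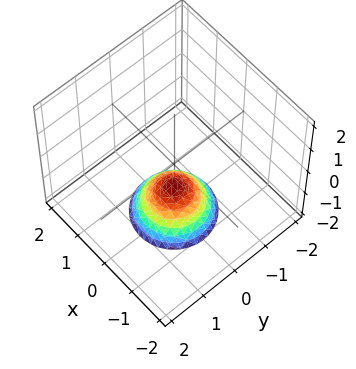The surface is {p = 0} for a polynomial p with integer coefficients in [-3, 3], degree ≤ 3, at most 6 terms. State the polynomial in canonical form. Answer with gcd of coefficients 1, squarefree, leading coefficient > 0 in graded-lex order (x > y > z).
x^2 + y^2 + z + 1

1. The degree is 2 — a generic line meets the surface in up to 2 points.
2. By symmetry, the surface is invariant under rotation about z: p = q(x² + y², z).
3. From the axis intercepts and sections: no x-intercept at any integer in the box; a circular section at z = -2 has radius exactly 1; it misses every integer gridline on the y-axis.
4. Solving for integer coefficients yields p as stated. Check: (0, 0, -1) on the z-axis lies on the surface, and p(0, 0, -1) = 0. ✓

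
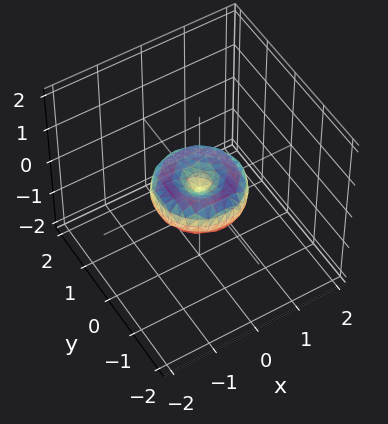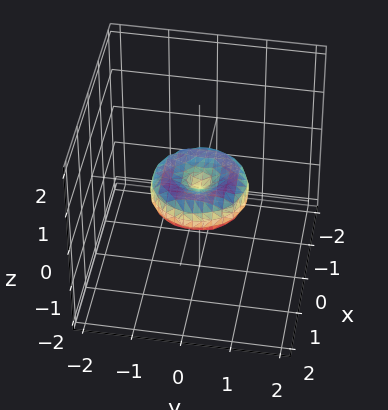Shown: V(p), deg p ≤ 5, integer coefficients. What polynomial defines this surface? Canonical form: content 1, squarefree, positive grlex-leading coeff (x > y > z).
(a) deg p = 4.
(b) Symmetries: rotational symmetry about the z-axis ⇒ p depends on x, y only through x² + y².
(c) From the axis intercepts and sections: among the integer gridlines, it crosses the y-axis at y ∈ {-1, 0, 1}; the x-axis gridline crossings are at x ∈ {-1, 0, 1}.
(d) Fitting integer coefficients to these (and the overall shape) gives p.

2*x^4 + 4*x^2*y^2 + 2*y^4 - 2*x^2 - 2*y^2 + 3*z^2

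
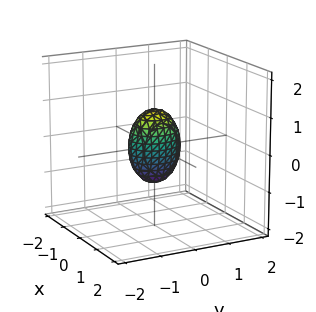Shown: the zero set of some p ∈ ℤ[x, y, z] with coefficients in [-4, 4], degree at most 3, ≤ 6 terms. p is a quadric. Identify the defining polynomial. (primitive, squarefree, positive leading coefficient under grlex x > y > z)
1. Degree: a closed, bounded, convex surface; a quadric, so deg p = 2.
2. Symmetries: mirror symmetry x ↦ −x ⇒ only even powers of x; the z ↦ −z reflection is a symmetry, so z appears only in even powers; mirror symmetry y ↦ −y ⇒ only even powers of y.
3. From the visible intercepts: the z-axis gridline crossings are at z ∈ {-1, 1}.
4. Together with the visible shape, these determine p as stated.

3*x^2 + 2*y^2 + z^2 - 1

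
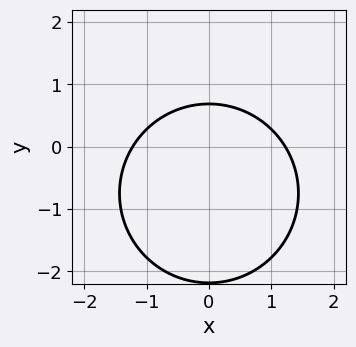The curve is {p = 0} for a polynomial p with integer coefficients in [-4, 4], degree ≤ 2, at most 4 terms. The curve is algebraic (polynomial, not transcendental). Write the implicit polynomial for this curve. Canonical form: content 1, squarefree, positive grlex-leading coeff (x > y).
2*x^2 + 2*y^2 + 3*y - 3

First, the degree is 2 — the shape is more complex than any degree-1 curve.
Then, symmetries: it's symmetric under x → −x, forcing even powers of x.
Finally, matching integer coefficients to the picture gives p.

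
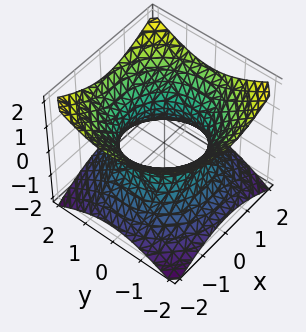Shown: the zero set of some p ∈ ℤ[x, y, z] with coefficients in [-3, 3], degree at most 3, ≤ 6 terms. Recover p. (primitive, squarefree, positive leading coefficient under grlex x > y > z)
1. The degree is 2 — the shape is more complex than any degree-1 surface.
2. Symmetries: rotational symmetry about the z-axis ⇒ p depends on x, y only through x² + y².
3. From the axis intercepts and sections: a circular section at z = 0 has radius between 1 and 2; the surface avoids every integer z-axis point in the box.
4. These observations pin down the coefficients.

2*x^2 + 2*y^2 - 3*z^2 - 3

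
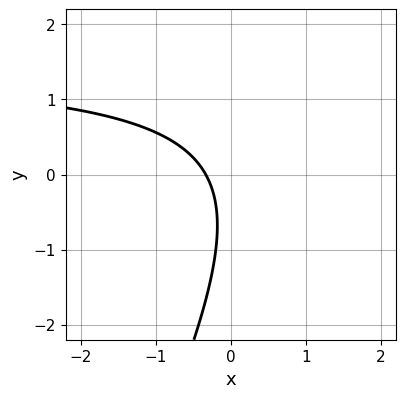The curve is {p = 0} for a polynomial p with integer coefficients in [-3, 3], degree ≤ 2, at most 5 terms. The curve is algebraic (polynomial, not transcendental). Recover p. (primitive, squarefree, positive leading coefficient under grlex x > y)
(a) deg p = 2. The shape is more complex than any degree-1 curve.
(b) From the visible intercepts: the curve avoids every integer y-axis point in the box.
(c) Solving for integer coefficients yields p as stated.

2*x*y - y^2 - 3*x - y - 1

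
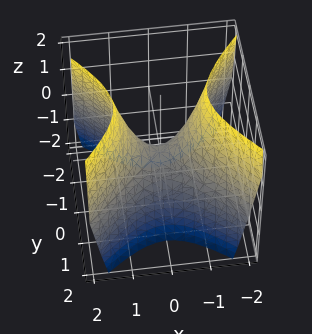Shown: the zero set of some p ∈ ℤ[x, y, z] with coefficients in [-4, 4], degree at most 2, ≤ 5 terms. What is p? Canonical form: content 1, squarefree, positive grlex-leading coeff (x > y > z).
3*x^2 - 3*y^2 - 2*z

Degree: a saddle surface; a quadric, so deg p = 2.
Symmetries: the y ↦ −y reflection is a symmetry, so y appears only in even powers; mirror symmetry x ↦ −x ⇒ only even powers of x.
Checking where it meets the axes: it crosses the y-axis at the gridline y = 0; it meets the z-axis at z = 0 (among the integer gridlines); it meets the x-axis at x = 0 (among the integer gridlines).
Matching integer coefficients to the picture gives p.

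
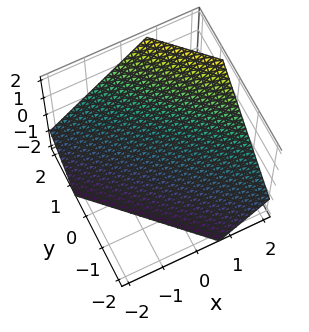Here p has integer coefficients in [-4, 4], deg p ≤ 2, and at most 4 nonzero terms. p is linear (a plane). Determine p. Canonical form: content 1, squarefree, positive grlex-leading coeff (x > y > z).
First, deg p = 1.
Finally, solving for integer coefficients yields p as stated.

3*x + 3*y - 3*z - 2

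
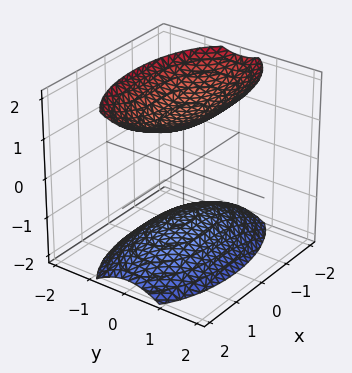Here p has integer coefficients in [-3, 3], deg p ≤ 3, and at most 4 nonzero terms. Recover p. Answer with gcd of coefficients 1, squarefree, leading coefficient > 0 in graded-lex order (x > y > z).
x^2 + 3*y^2 - 2*z^2 + 3

First, I count 2 distinct pieces. Treating them together as one polynomial.
Next, the degree is 2 — two separate bowl-shaped sheets opening away from each other; a quadric.
Next, symmetries: it's symmetric under x → −x, forcing even powers of x; it's symmetric under z → −z, forcing even powers of z; mirror symmetry y ↦ −y ⇒ only even powers of y.
Then, from the visible intercepts: the surface avoids every integer x-axis point in the box; the surface avoids every integer y-axis point in the box.
Finally, fitting integer coefficients to these (and the overall shape) gives p.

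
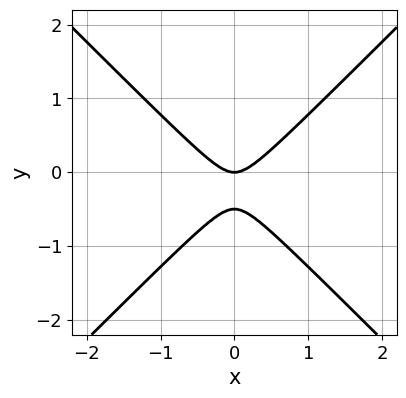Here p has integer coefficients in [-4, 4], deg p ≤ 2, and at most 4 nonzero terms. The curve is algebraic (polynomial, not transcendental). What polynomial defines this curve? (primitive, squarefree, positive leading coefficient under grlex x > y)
2*x^2 - 2*y^2 - y

Degree: a generic line meets the curve in up to 2 points, so deg p = 2.
Symmetries: mirror symmetry x ↦ −x ⇒ only even powers of x.
Reading off the gridlines: one x-axis crossing is at x = 0; one y-axis crossing is at y = 0.
Putting this together gives p.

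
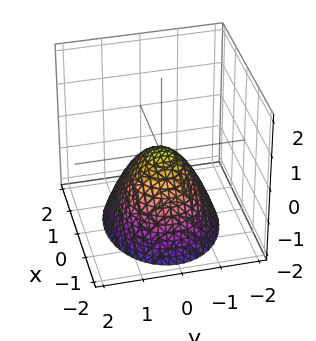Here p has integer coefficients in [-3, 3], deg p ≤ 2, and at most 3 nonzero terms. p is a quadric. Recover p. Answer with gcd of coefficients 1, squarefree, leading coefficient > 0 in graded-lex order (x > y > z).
First, the degree is 2 — a paraboloid; a quadric.
Then, symmetries: it's symmetric under x → −x, forcing even powers of x; mirror symmetry y ↦ −y ⇒ only even powers of y.
Next, reading off the gridlines: it meets the y-axis at y = 0 (among the integer gridlines); it crosses the z-axis at the gridline z = 0; one x-axis crossing is at x = 0.
Finally, these observations pin down the coefficients.

2*x^2 + 3*y^2 + 3*z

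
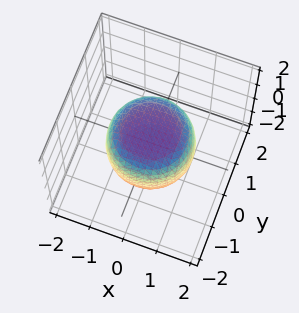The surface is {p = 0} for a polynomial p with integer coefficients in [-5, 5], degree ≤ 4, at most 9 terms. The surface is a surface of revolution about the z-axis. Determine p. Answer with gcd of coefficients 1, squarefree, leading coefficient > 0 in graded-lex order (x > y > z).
First, degree: a generic line meets the surface in up to 4 points, so deg p = 4.
Then, symmetry: every cross-section ⟂ z is a circle, so x, y appear only via x² + y².
Then, reading off the gridlines: among the integer gridlines, it crosses the z-axis at z ∈ {-1, 1}; a circular section at z = 1 has radius between 0 and 1.
Finally, solving for integer coefficients yields p as stated.

2*x^4 + 4*x^2*y^2 + 2*y^4 - x^2 - y^2 + 3*z^2 - 3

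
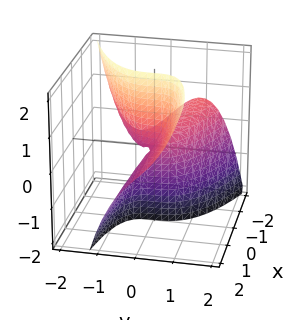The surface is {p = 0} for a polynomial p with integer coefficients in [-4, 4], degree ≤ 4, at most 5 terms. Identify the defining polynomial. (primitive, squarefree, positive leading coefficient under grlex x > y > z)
y^3 + x*y - x*z

First, deg p = 3. No degree-2 surface has this shape.
Next, observable constraints: every point of the z-axis in the box is on the surface; every point of the x-axis in the box is on the surface.
Finally, these observations pin down the coefficients.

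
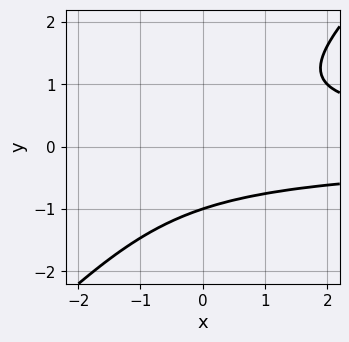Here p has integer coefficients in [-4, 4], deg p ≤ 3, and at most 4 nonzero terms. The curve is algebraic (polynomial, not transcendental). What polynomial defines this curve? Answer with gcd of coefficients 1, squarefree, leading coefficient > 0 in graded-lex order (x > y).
The degree is 3 — the shape is more complex than any degree-2 curve.
From the visible intercepts: it crosses the y-axis at the gridline y = -1; it misses every integer gridline on the x-axis.
The integer polynomial consistent with all of this is the stated p.

x*y^2 - y^3 - 1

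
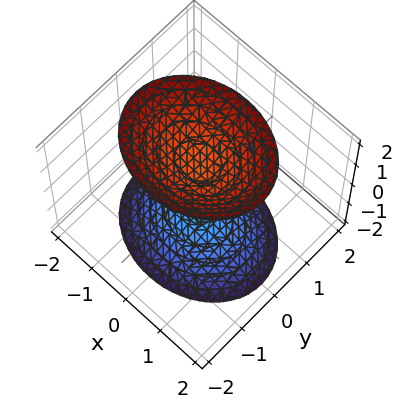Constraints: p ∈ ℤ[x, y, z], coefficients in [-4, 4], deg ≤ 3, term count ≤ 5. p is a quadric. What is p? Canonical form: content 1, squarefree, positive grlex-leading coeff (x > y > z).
2*x^2 + 3*y^2 - 2*z^2 + 3

The picture has 2 separate pieces. They look like related sheets of one shape, so recover p as a whole.
Degree: two separate bowl-shaped sheets opening away from each other; a quadric, so deg p = 2.
Symmetries: it's symmetric under y → −y, forcing even powers of y; mirror symmetry x ↦ −x ⇒ only even powers of x; it's symmetric under z → −z, forcing even powers of z.
Against the integer gridlines: it misses every integer gridline on the x-axis; it misses every integer gridline on the y-axis.
The integer polynomial consistent with all of this is the stated p.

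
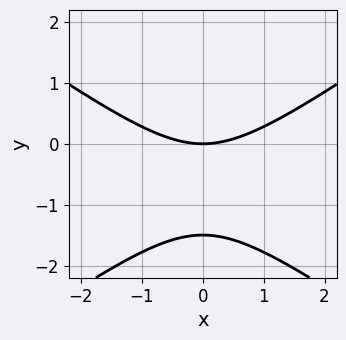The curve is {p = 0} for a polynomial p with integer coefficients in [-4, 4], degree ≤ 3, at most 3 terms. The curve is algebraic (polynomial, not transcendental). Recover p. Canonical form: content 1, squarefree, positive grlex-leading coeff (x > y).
First, deg p = 2. The shape is more complex than any degree-1 curve.
Then, symmetries: the x ↦ −x reflection is a symmetry, so x appears only in even powers.
Next, from the visible intercepts: it crosses the y-axis at the gridline y = 0; it meets the x-axis at x = 0 (among the integer gridlines).
Finally, solving for integer coefficients yields p as stated.

x^2 - 2*y^2 - 3*y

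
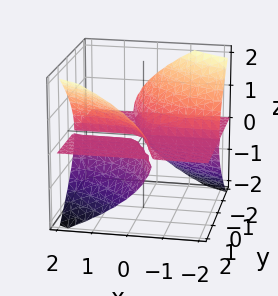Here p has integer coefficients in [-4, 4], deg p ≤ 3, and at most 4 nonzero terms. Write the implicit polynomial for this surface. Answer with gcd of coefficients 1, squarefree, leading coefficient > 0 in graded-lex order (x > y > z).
3*x*y*z + y^2*z - 3*z^3

(a) The picture has 3 separate pieces. Treating them together as one polynomial.
(b) Degree: the shape is more complex than any degree-2 surface, so deg p = 3.
(c) Reading off the gridlines: it crosses the z-axis at the gridline z = 0; the visible y-axis segment lies entirely on the surface; every point of the x-axis in the box is on the surface.
(d) The integer polynomial consistent with all of this is the stated p.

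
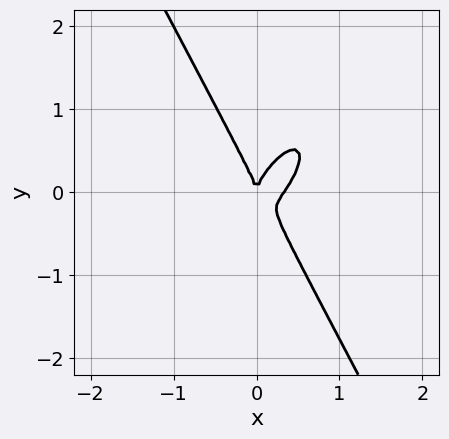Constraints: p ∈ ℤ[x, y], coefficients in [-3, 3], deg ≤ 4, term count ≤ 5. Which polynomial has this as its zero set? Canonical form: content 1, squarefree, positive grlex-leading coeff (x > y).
3*x^3 - 2*x^2*y + y^3 - x^2

First, deg p = 3.
Next, against the integer gridlines: it meets the y-axis at y = 0 (among the integer gridlines); one x-axis crossing is at x = 0.
Finally, together with the visible shape, these determine p as stated.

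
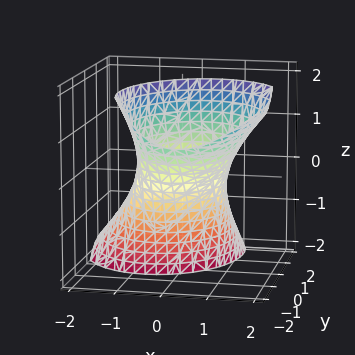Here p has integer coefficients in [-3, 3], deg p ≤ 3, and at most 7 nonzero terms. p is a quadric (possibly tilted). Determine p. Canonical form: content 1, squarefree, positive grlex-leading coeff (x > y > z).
1. Degree: a generic line meets the surface in up to 2 points, so deg p = 2.
2. Observable constraints: among the integer gridlines, it crosses the x-axis at x ∈ {-1, 1}; the surface avoids every integer z-axis point in the box.
3. Assembling these constraints gives the stated polynomial.

3*x^2 - 2*x*z + 2*y^2 + 3*y*z - 3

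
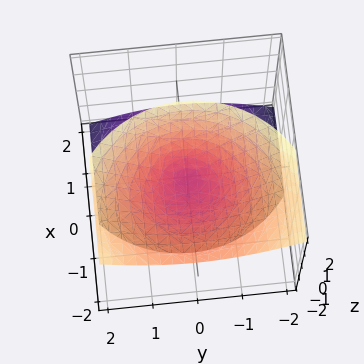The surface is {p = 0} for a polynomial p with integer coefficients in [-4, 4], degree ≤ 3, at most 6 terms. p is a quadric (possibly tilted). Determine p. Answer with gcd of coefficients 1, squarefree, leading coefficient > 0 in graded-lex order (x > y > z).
(a) There are 2 components. They look like related sheets of one shape, so recover p as a whole.
(b) The degree is 2 — a generic line meets the surface in up to 2 points.
(c) From the axis intercepts and sections: it crosses the y-axis at the gridline y = 0; it crosses the x-axis at the gridline x = 0; one z-axis crossing is at z = 0.
(d) These observations pin down the coefficients.

2*x^2 + 3*x*z + 2*y^2 - 2*z^2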